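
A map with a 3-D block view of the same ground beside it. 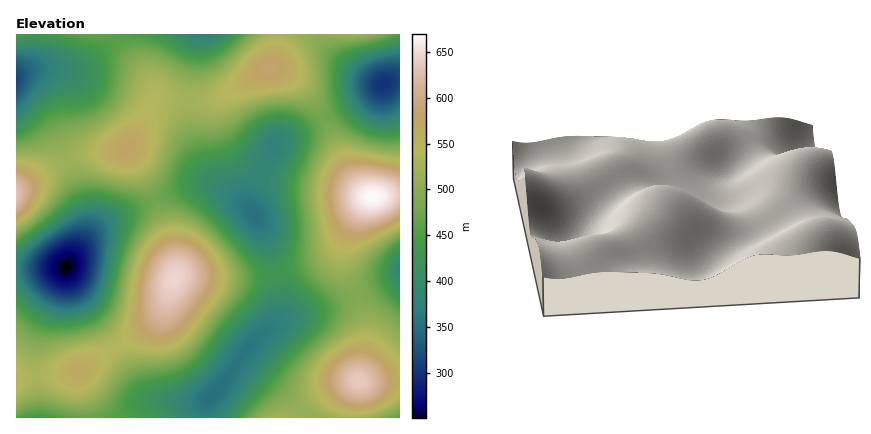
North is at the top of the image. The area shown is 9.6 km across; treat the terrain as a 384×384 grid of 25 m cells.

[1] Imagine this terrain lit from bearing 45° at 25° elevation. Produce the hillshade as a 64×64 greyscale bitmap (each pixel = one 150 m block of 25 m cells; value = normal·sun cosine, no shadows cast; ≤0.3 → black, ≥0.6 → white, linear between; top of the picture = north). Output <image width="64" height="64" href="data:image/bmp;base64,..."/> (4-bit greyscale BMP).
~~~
<image width="64" height="64" href="data:image/bmp;base64,Qk12CAAAAAAAAHYAAAAoAAAAQAAAAEAAAAABAAQAAAAAAAAIAAATCwAAEwsAABAAAAAAAAAAAAAAABEREQAiIiIAMzMzAERERABVVVUAZmZmAHd3dwCIiIgAmZmZAKqqqgC7u7sAzMzMAN3d3QDu7u4A////ACIiERARIjRWd4iZmZqpmYh3ZlVmd4iIh2UyEAAAASIjMyIREREjRWZ4iImZmZmYiHdmVWZneId2VDEAAAASIzREMyEREiNFZ3eIiIiIiIh3dmVVVmZ3d2VDIQAAASNEVVVDIhEiNFVnd3d3d3d3d3dmZVVVZmZmVDIRAAESRFZmZlQzIiNEVmd3dmZlVWZmZmZlVVVWZmVUMiEREjRWd3d3ZUMzNEVmd3dmVUREVVZmZmZVVVVVVUQyIiIjRniJmYh2VEREVmd3dmVEMzNEVWZmZlVVVVVVRDMyM0VniaqqmHZVRFVmd3d2VEMyMzRVZmZmZlVVVVVURDNEVniaq6qZh2ZVZnd4d2ZUMiIjNFVmZmZmZVVVVVVURFVniau7upmHdmZ3eIiHZUQyIiM0VWZ3dmZmZWZlVVVVZniaq7u7mYh3d3iIiIdlQzIiIzRWZ3d3ZmZmZmZmZmZneJqru7qZmIiIiJmYh2VDMiIjRVZ3d3d2ZmZmZmZmZneImqq7qqmZmZmZmZmHZUMyIjNFZnd3d3ZmZmZmZmZmd3iZqqqqqqmaqqqpmIdlQzIjNFVnd3d3ZmZmZmZmZmZneImZqqqqqqqqqqqYdlRDMzNEVmd3d3dmZmZmZmVVVmZneJmaqqu7u7u7qZh2VDMzM0VWd3d3dmZmVVVVVVVVVWZ3iZqqu8zMzLuph2VDMiM0RWZ3d3d2ZmVVVVVERERFVmeImqrMzN3Mu6mGVDMiIzRFZnd3d2ZmZVVVREQzM0RVZ4iaq83d3dy6mHZDMiIiNEVmd3d3dmZmVVREMzMzNEVniZq73d3d3LqXZTMhESI0RWZnd3d3d2ZlVEMyIiIzRWeJq7zd3d3LqYZUMhEREjRFZnd3d3d3d2ZVQzIiIiNFZ4mrzN3d3MuodUMhAAESNEVmd3iIiIiHdmVDIiEiI0VniavM3d3MupdlMhAAARI0VWd3iJmZmZiHZUMyISIzRWeJq8zMzLuphlQhEAABEjRWZ3iZmqqqqZh2VDIiIjNFZ4mrvLu7qph1QyEAAAEjNFZ3iZqru7u6mHZUMiIiNEVniZqrqqmYh2VCIQAAESNFZniaq8zMzMuphlQzIiM0RWd4iZmIiIdmVDIRAAESM0Vniaq8zd3dy6mGVDMiIzRFZnd4iHd2ZlVDMhERESI0VniZq83e7u3LqYZUMyIjM0RVZmZnVVVVREMiERERIzRWeJq83e7u7cupdlQyIiIzNERVVVVEREREMyIhERIjRVaJq83e7u7ty5h1QzIiIiMzM0REREREREMzIiISIiNFZ4mrze7u7ty6l2VDIhESIiIzMzMzM0REQzMyIiIiM0VniavN7u7ty6mGVDIhERESIiIiMzNEREREMzIiISIjRWeJq83e7dy6mHVDIhERERERIiIjM1VVVVRDMiIREiNFZ4mrzd3dy6mHZDIhEQABEREiIzNEZmZmVUQyIRERIjRXiavMzMy6mHZUMhEQAAARESIzRFV3d3ZlVDIhEAESNFeJqru7uqmHZUMyERAAARESI0RVZoiIh3ZUMhEAABI0Vomaq6qpiHZUQzIhEREREiM0Vmd4qpmYdlQyEQAAEjRWeJmqmZh3ZVRDMyIREREiNEVniJm7qpmHZTIRAAASNFZ4mZmId2ZVVERDMiIiIiNFZ4iaqsu6qYdlQhEAARI0VniIiHdmZVVVVURDMiIjNFZ4mqu7zLuph2VDIRERI0VneIiHdmVVVVVlVUQzMzNFZ4mrvMzMuqmHZUMiERI0VmeIh3ZlVVVVZmZmVEMzNFZ4mrzMzMu6mYdlRDIiI0VWeIiHdlVEVVZnd3ZVQzNEVomrzN3cu6mYh2ZUQzNEVmeIiHdlVERFZnd3dmVDM0VnirzN3cy6mYh3ZlVURFVmeIiId2VEREVmd4d2VEMzRWiazN3dzKmYh3d2ZlVVVneIiIh2VURERWd3d2ZUMzNFaKvN3dzLmId3d3d2ZmZneIiYiHZURERFZnd2ZUMiI0V4q83d3LqId3d3d3d3Znd4iIiHdlREREVmZmZUMiEjRXm83d3Lqnd3d3iIiHd3d3iIiIdmVERERVZmVUMhESNGibzd3cupdmZ3eIiIh3d3d3iId2ZURERFVVVEMhEBE0aKvN3cuphmZneIiYiHdmZnd3d3ZlVEREVVVDMhAAEjV5rN3dy6iGZmd4iZiIdmZmZnd3dmZVVVVVRDMhEAASRom83dzKmHZmZ3iJmId2VVVWZnd3ZmVVVVREMiERESNXirzd3LqXdVVneIiId2VURVVmd3d3ZmVVVEMyIREiNWiazN3LqYdlVWZ3iId2VUREVWZ3iId3ZmVURDMiIjRWeavMzLqYdmRVVmd3d2VURERFZ3iIiIh3ZlVEMzM0RWeJq7y7qYdlVERVZmZmVUQzNFVniJmZmId2VVRERFVniJq7u6qYdlRDNEVVZVVEQzNEVniZqqqpiHZlVVVVZ3iZqqqqmHZVREIzRERUREQzNEVmeJqru6qYd2VVVmd4maqqqph3ZUMzMiMzM0QzMzNEVWeJqru7uph3ZlZmeImaqqqYh2VDMiIhIiIjMzMzM0VWeJqrvLu6mIdmZmd4mqqqqYdlQyIRESESIiIiIiM0RWeImru8u7qYh2ZmZ4maqqmYdUMiERERERERERESI0RWd4mau7u7qph3ZmZniZqqmIZUMhAAABERIhERERIzRWZ4iaqru7uqmHdmZmeImZmIZUMRAAAAES"/>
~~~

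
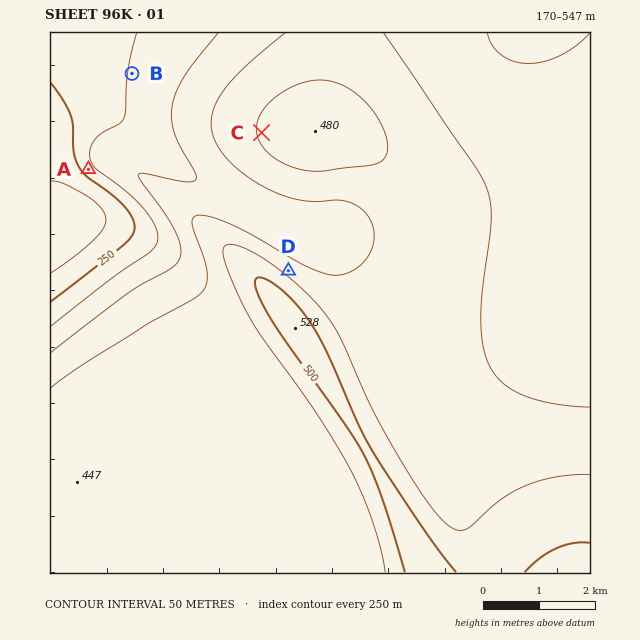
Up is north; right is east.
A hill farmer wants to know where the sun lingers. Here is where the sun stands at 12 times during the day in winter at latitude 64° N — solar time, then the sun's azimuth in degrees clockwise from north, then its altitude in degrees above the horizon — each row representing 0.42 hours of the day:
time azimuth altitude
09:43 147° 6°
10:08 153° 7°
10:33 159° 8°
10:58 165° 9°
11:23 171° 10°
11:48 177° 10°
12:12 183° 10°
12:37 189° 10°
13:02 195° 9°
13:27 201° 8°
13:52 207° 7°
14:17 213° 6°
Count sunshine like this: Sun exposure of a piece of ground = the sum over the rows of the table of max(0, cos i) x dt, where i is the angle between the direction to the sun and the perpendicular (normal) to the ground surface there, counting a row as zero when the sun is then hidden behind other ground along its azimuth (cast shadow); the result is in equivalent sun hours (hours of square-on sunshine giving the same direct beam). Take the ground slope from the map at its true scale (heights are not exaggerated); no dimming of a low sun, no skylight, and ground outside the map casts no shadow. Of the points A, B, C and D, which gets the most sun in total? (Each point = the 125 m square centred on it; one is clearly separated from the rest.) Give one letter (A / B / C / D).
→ A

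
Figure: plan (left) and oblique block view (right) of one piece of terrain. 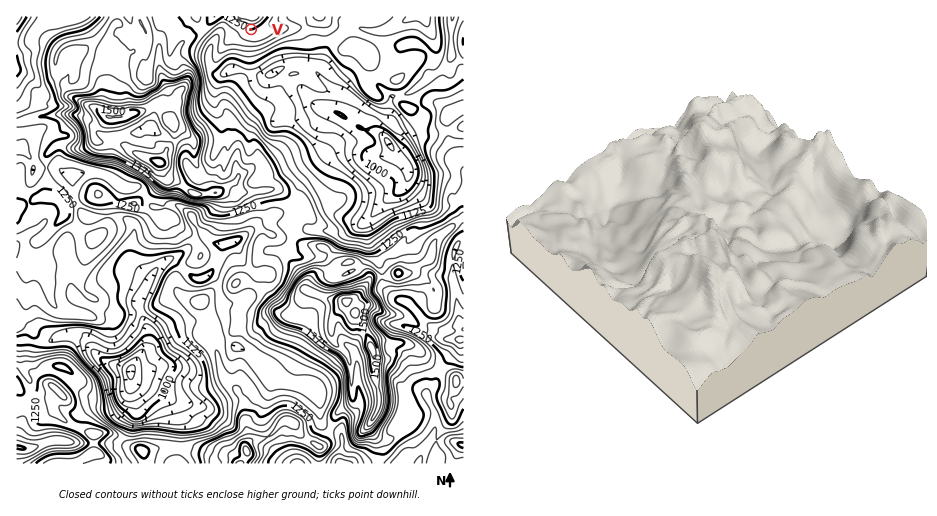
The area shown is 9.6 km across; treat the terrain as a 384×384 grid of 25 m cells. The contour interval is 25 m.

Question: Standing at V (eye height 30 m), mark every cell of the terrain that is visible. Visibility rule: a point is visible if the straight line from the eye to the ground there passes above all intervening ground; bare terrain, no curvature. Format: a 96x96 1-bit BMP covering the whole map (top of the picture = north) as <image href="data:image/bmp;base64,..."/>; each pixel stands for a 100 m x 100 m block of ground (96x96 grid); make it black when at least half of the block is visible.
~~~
<image width="96" height="96" href="data:image/bmp;base64,Qk2+BAAAAAAAAD4AAAAoAAAAYAAAAGAAAAABAAEAAAAAAIAEAAATCwAAEwsAAAIAAAAAAAAA////AAAAAAAAAAAAAAAAAAAAAAAAAAAAAAAAAAAAAAAAAAAAAAAgAAAAAAAAAAAAAABAAAAAAAAAAAAAAAAAAAAAAAAAAAAAAAAAAAAAAAAAAAAAAAAAAAAAAAAAAAAAAAAAAAAAAAAAAAAAAAAAAAAAAAAAAAAAAAAAAAAAAAAAAAAAAAAAAAAAAAAAAAAAAAAAAAAAAAAAAAAAAAAAAAAAAAAAAAAAAAAAAAAAAAAAAAAAAAAAAAAAAAAAAAAAAAAAAAAAAAAAAAAAAAAAAAAAAAAAAAAAAAAAAAAAAAAAAAAAAAAAAAAAAAAAAAAAAAAAAAAAAAAAAAAAAAAAAAAAAAAAAAAAAAAAAAAAAAAAAAAAAAAAAAAAAAAAAAAAAAAAAAAAAAAAAAAAAAAAAAAAAAAAAAAAAAAAAAAAAAAAAAAAAAAAAAAAAAAAAAAAAAAAAAAAAAAAAAAAAAAAAAAAAAAAAAAAAAAAAAAAAAAAAAAAAAAAAAAAAAAAAAAAAAAAAAAAAAAAAAAAAAAB8AAAAAAAAAAAAAAD4AgAAAAAAAAAAAAB4AgwAAAAAAAAAAAAcD+AAAAAAAAAAAAAcP/AAAAAAAAAAAAAP//gAAAAAAAAAAAAH//gAAAAAAAAAAAAH8HwAAAAAAAAAAAAH4A/wAAAAAAAAAAAD+A//AAAAAAAAAAAD/g//AAAAAAAAAAAB5///wAAAAAAAAAAAB///4AAAAAAAAAAAB///4AAAAAAAAAAAP//z8AAAAAAAAAAB///78AAAAAAAAAAB///9+AAAAAAAAAAAAIP//AAAAAAAAAAAAwH//gAAAAAAAAAADgD//wAAAAAAAAAAHAD//4AAAAAAAAAAeAD//8AAAAAAAAAD+AB//8AAAAAAAAAD/gB//8AAAAAAAAAH/4A//sAAAAAAAAAH/8Af/8AAAAAB/gcH/+cP/8AAAAAD/wP////n/8AAAAAAf4B////3/8AAAAAAP8B//////8AAAAAAP3B//////8AAAAAAf/j//////8AAAAAAf////+P//8AAAAAAf////4D//8AAAAAAf////wAf/8AAAAAAf////wAf/8AAAAAA/////4Qf/8AAAAAA//////4//8AAAAAB//////4//8AAAAAD//////5//gAAAAAP/////////AAAAAAf////////PAAAAIAf///////OPgAAD/AP//////+GP4AAH/AH//////8P/8AAf+AH//////4P/8AA/gAH//////4P/8AADgAD//////4AP8AADwAX//////xgB8AAB4A///////zwAcAAB4B///4///3wAMAAB8B3//gP///4AEAAA8Bz//gAP/4cAEAAAODn/hgAH/4OAAAAAODP7gAAH/wHAAAAAPDP5gAAP/wHgAAAANjP5wAA//gH8EAAAJLH44AB//gH8AAAAAPn8fgB///B8AAAAAPj8f4B+f/B8AAAAAP7+f/B+P/h4AAAAAf/vf/z+D//4AAAAAc/H//z+B//wAAAAA8cDnwn8Af/wA="/>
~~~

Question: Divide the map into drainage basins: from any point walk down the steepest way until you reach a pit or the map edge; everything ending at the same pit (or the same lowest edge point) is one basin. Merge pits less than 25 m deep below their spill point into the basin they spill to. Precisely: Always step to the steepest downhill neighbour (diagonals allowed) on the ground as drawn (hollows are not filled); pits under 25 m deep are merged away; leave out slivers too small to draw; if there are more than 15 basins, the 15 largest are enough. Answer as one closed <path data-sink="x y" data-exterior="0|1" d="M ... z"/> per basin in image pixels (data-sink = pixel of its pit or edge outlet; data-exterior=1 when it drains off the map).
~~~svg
<path data-sink="131 371" data-exterior="0" d="M213 16l-95 0 0 6-5 4-12 20-11-4-19 1-8 3-7 13 1 10 10 6-3 12 4 8 28 13 11 9-13 10-1 9 2 4-7 7-19 1-12-2-8 5-3 4-1 27 0 11 4 3-11 2-22 10 0 177 11 10 21 1 8-7 4 4-8 9 2 9 14 12 26 11 0 19-27 11 78 0 1-5-3-8 23-5 19 2 21 6 8 4 16-2 11 8 6-10-1-10 2-4-3-16 0-18-7-15-13-12-4-7-8-30 7-5 12-5 11-8 15 0 15-10 25 2 10-25 26 10 13 1 9-5 12-16-2-8-11-11-8 0-8 4-14-18-20-3-8-4-5-11 2-23-3-6-10-10-9-2-30 3-10-9-17 10-10 1 1-5-3-11-8-17-2-20-10-11-9-3-5-7 7-12 1-12 9-15-1-7-9-14 2-12 9-10 13-6 10-10z"/><path data-sink="389 144" data-exterior="0" d="M425 16l-211 0-14 16-13 6-9 10-2 12 7 9 3 12-9 15-1 12-7 12 5 7 9 3 10 11 2 20 7 13 4 19 9 0 17-10 10 9 30-3 9 2 10 10 3 6-2 23 5 11 8 4 20 3 14 18 8-4 8 0 11 11 3 8 3-4 38-4 17-12 4-5 5-17 28-22 0-51-12-15-3-10-3-21 4-5-5-6-10-7-8 0-10 6-7 1-10-8-4-20 38-38z"/><path data-sink="237 347" data-exterior="0" d="M311 291l-3 1-10 24-25-2-15 10-15 0-11 8-12 5-7 5 12 37 13 12 6 11 1 22 3 11-2 11 7-6 17-4 14-15 8 1 14 18 14 6 5-5 12-28 12-7 4-6-3-39-3-6-14-14-2-8 0-8 3-10 12-13-12-1z"/><path data-sink="460 340" data-exterior="0" d="M463 218l-27 21-5 17-4 5-17 12-38 4-16 20-10 5 10 11 15 34 7-5 31 2 8 4 13 16 23 12 5 6 6 0z"/><path data-sink="342 463" data-exterior="1" d="M347 303l-13 12-3 10 0 8 2 8 14 14 3 6 3 39-4 6-12 7-12 28-6 6 0 16 59 1 3-13-11-23 0-4 9-18 0-14-5-17 0-21-18-41z"/><path data-sink="453 17" data-exterior="1" d="M463 16l-37 1 8 26-38 38 4 20 5 6 8 2 14-7 8 0 9 5 5 7 15-6z"/><path data-sink="463 445" data-exterior="1" d="M404 343l-11 0-7 10-7 3-4-2-1 8 15 4 13 12 11 37 28-14 9 2 1 16-9 11-6 11 0 22 27 1 1-81-6-1-5-6-23-12-13-16z"/><path data-sink="19 447" data-exterior="0" d="M17 386l0 78 49 0 28-11 0-19-26-11-16-16 0-5 8-9-4-4-8 7-21-1z"/><path data-sink="19 148" data-exterior="0" d="M102 113l-11 5-34-4-41 9 0 48 5 1 0 9-5 15 1 11 21-9 11-2-4-3 1-38 11-9 27 2 7-4 4-4-2-4 1-9 13-10z"/><path data-sink="17 68" data-exterior="1" d="M39 39l-23 4 0 79 41-8 34 4 10-5-5-5-28-13-4-8 3-12-8-4-3-4 0-8 3-9z"/><path data-sink="418 463" data-exterior="1" d="M448 401l-7 0-25 13-6 10-18 14-8 2-10-8 7 19-2 12 56 1 2-26 14-19 0-14z"/><path data-sink="17 17" data-exterior="1" d="M117 16l-100 0-1 26 9 1 14-4 18 11 11-6 10-2 12 0 11 4 12-20 5-4z"/><path data-sink="298 463" data-exterior="1" d="M290 421l-6 0-14 15-19 5-5 6 1 7-6 9 78 1 0-17-13-7z"/><path data-sink="178 463" data-exterior="1" d="M173 446l-30 5 3 12 92 0-8-7-16 2-12-6z"/><path data-sink="463 126" data-exterior="1" d="M463 108l-12 6-5 6 5 28 12 17z"/>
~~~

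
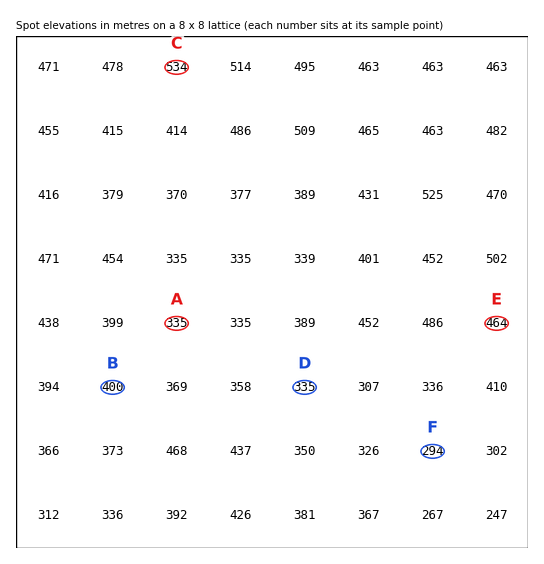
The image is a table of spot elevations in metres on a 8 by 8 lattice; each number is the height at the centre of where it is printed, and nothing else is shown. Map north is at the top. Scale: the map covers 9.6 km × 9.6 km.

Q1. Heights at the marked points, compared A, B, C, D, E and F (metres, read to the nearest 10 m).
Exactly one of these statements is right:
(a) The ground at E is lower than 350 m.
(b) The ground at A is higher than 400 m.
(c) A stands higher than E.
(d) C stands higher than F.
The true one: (d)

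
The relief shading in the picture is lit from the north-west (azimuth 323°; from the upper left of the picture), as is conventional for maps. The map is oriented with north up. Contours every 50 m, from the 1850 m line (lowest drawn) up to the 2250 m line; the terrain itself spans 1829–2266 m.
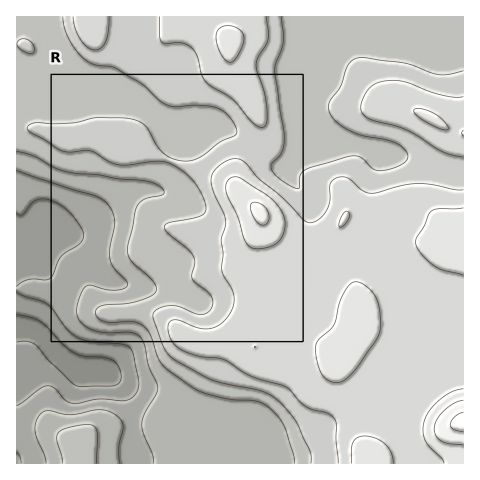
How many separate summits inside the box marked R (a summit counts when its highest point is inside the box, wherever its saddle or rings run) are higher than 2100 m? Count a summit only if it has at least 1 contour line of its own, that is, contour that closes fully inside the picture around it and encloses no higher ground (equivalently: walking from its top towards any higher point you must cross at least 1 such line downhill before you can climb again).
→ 1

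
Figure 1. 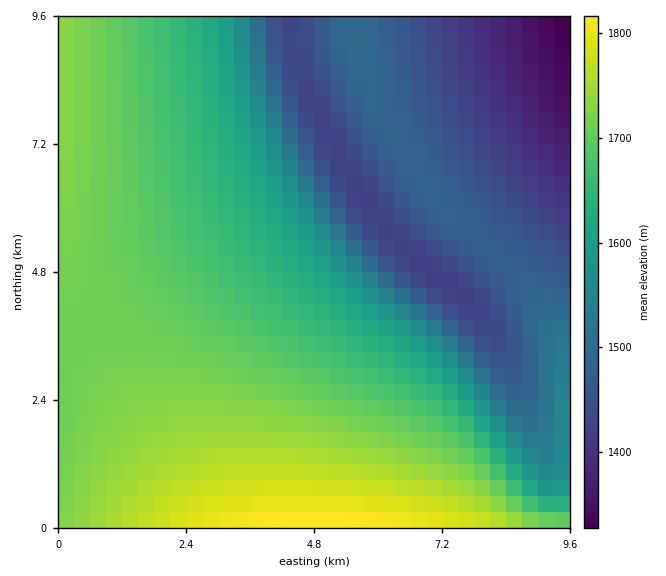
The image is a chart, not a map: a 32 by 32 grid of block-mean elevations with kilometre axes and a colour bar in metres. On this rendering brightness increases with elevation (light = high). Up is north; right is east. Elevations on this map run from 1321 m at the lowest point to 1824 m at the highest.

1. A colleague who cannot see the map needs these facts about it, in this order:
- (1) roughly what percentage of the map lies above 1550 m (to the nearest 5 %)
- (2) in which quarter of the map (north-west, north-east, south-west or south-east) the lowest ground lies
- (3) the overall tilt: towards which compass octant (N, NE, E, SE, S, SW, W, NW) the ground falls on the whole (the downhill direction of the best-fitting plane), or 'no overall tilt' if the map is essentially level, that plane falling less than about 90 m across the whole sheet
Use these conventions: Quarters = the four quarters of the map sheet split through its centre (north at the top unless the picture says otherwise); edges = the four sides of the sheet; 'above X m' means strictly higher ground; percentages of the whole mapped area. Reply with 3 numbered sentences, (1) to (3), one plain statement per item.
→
(1) Ground above 1550 m makes up about 65 % of the sheet.
(2) The lowest point lies in the north-east quarter of the map.
(3) On the whole the ground falls towards the north-east.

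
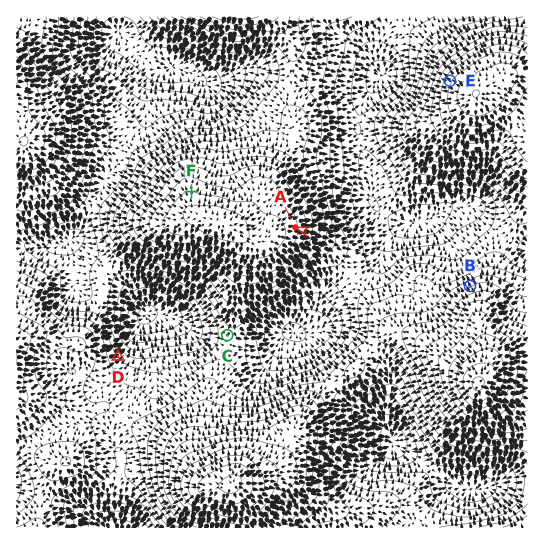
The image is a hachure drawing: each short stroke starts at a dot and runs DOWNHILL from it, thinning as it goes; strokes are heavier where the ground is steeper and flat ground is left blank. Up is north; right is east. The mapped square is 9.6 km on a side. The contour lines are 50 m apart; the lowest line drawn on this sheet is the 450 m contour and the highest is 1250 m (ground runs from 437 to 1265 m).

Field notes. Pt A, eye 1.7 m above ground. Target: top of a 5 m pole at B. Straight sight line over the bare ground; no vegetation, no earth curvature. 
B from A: seen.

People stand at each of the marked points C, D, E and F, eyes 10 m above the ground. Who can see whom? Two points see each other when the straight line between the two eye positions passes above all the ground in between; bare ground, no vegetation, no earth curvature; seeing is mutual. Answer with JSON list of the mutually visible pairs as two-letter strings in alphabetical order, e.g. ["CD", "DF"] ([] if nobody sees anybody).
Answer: ["CD", "EF"]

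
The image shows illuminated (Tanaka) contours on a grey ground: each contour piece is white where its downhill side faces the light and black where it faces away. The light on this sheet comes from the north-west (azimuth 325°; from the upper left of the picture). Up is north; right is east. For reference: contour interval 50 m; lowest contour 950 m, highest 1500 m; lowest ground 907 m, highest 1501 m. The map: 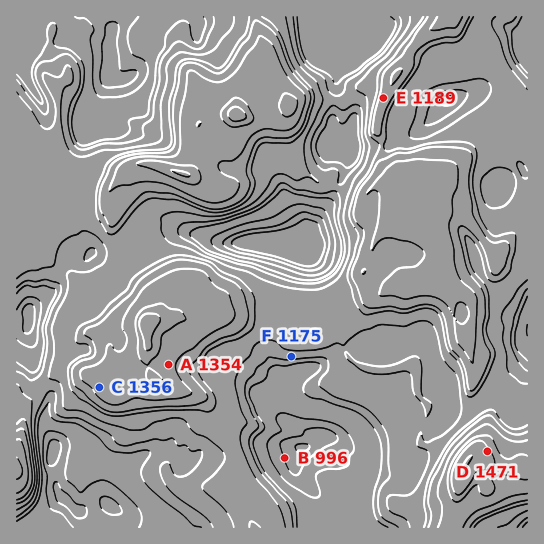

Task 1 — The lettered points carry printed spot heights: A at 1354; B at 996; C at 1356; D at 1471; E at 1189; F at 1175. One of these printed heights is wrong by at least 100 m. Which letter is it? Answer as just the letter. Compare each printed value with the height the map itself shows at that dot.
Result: E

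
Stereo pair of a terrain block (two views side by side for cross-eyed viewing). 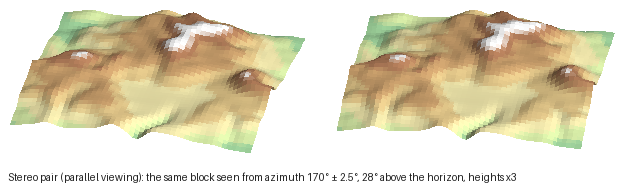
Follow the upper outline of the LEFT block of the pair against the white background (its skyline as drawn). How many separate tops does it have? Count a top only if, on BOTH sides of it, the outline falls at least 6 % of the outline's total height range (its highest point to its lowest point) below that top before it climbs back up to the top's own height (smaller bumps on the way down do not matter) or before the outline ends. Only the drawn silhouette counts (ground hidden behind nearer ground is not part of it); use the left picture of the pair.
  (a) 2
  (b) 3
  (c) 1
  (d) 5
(a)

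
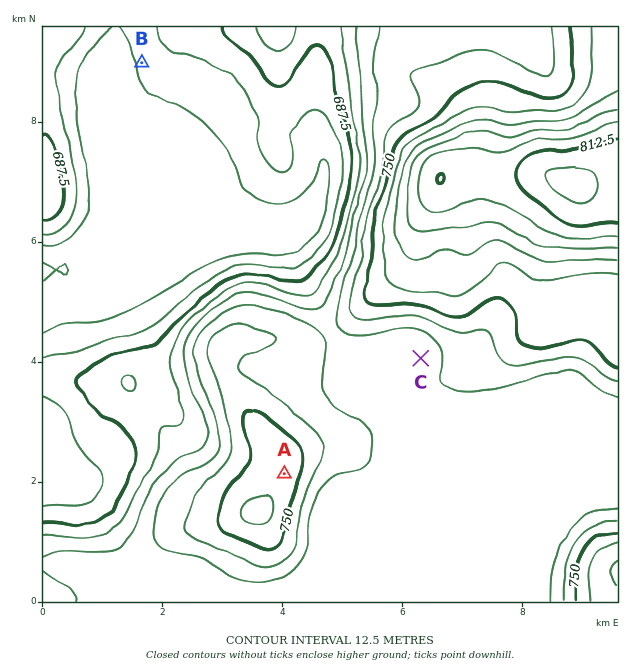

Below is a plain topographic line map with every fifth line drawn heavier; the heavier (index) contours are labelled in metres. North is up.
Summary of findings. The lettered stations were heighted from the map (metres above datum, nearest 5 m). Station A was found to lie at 760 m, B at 665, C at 720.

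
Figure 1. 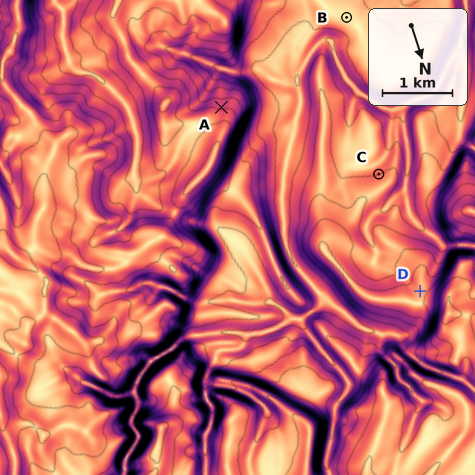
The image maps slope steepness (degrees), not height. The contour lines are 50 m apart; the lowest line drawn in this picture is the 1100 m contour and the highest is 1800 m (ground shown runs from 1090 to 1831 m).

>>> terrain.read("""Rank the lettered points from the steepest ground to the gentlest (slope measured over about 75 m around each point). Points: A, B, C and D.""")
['A', 'C', 'D', 'B']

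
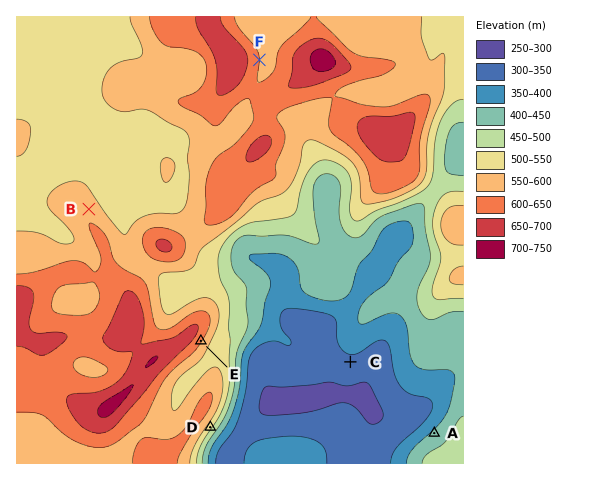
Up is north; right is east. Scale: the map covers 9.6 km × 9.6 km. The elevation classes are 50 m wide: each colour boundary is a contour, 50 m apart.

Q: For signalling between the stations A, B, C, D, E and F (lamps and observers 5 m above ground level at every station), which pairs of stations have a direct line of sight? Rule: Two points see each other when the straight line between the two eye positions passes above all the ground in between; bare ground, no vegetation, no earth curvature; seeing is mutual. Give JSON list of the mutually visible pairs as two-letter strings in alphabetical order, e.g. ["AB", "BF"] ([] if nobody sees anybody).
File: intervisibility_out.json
["AC", "AD", "AE", "CD", "CE"]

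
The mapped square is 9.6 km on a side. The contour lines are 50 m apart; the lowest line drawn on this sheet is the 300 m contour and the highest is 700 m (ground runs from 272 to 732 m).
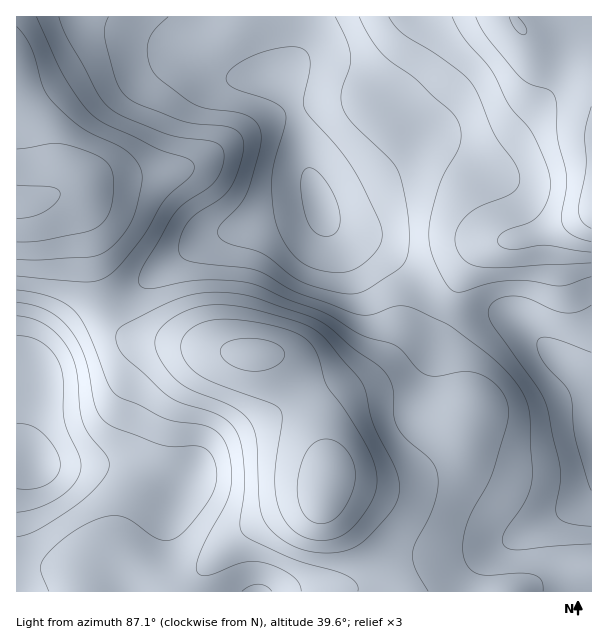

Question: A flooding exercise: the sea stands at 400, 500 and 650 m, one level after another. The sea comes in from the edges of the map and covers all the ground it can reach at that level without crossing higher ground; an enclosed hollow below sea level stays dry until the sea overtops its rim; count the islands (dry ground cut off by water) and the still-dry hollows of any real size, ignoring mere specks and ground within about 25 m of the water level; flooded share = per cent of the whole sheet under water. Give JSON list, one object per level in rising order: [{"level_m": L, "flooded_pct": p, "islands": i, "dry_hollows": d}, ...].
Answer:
[{"level_m": 400, "flooded_pct": 9, "islands": 0, "dry_hollows": 1}, {"level_m": 500, "flooded_pct": 45, "islands": 0, "dry_hollows": 0}, {"level_m": 650, "flooded_pct": 92, "islands": 1, "dry_hollows": 0}]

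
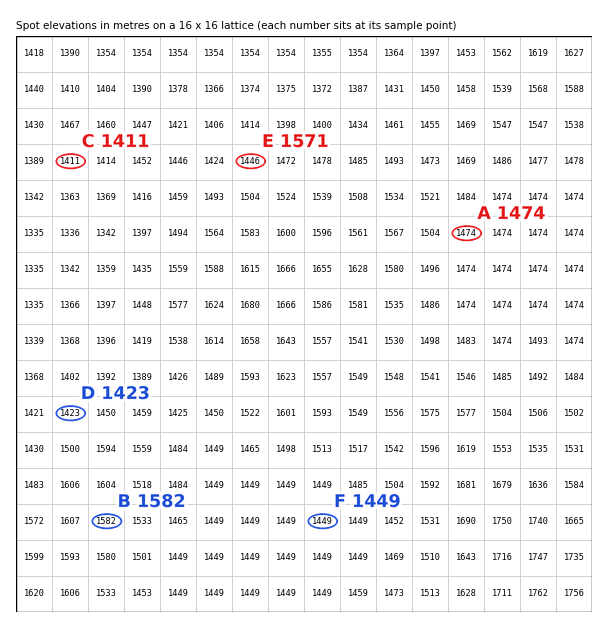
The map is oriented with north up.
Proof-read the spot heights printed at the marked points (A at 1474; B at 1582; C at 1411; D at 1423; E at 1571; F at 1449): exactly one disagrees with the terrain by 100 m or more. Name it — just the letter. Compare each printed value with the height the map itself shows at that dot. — E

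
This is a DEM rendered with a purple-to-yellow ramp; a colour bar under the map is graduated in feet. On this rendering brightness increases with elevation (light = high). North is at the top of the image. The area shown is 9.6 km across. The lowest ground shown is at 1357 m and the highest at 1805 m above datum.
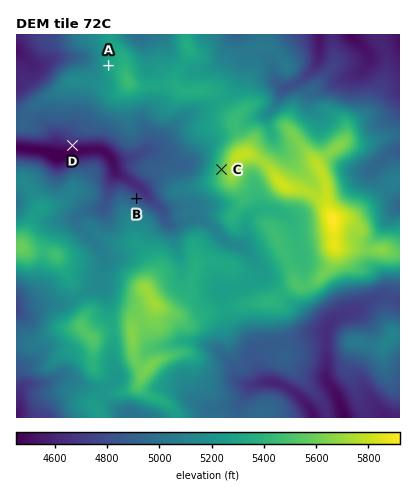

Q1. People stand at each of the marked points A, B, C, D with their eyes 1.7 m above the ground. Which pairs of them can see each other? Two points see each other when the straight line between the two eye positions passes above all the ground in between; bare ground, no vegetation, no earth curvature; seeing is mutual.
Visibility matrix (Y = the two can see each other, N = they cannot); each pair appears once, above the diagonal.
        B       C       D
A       N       N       N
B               Y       N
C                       Y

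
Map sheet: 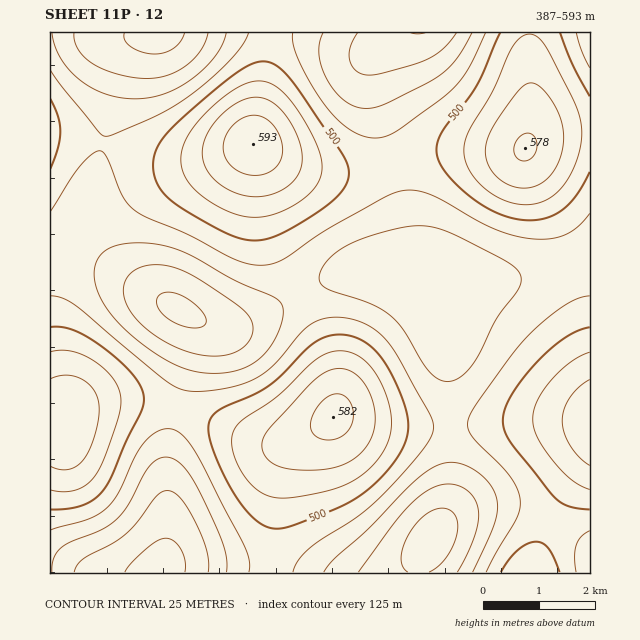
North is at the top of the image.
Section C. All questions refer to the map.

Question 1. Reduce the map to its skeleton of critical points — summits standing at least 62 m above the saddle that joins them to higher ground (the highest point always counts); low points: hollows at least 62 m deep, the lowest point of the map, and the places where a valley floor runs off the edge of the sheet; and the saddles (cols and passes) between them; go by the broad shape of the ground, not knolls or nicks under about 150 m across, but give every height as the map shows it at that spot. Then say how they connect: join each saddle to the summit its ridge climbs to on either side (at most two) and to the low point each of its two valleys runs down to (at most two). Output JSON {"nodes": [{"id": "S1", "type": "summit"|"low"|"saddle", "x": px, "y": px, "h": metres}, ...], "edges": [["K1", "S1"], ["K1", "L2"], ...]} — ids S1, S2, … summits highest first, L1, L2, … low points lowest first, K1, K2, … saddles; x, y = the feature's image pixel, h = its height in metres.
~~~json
{"nodes": [
{"id": "S1", "type": "summit", "x": 253, "y": 144, "h": 593},
{"id": "S2", "type": "summit", "x": 333, "y": 416, "h": 582},
{"id": "S3", "type": "summit", "x": 525, "y": 148, "h": 578},
{"id": "S4", "type": "summit", "x": 63, "y": 423, "h": 571},
{"id": "S5", "type": "summit", "x": 590, "y": 424, "h": 568},
{"id": "L1", "type": "low", "x": 432, "y": 540, "h": 387},
{"id": "L2", "type": "low", "x": 160, "y": 568, "h": 391},
{"id": "L3", "type": "low", "x": 159, "y": 34, "h": 391},
{"id": "L4", "type": "low", "x": 178, "y": 310, "h": 395},
{"id": "L5", "type": "low", "x": 418, "y": 33, "h": 399},
{"id": "K1", "type": "saddle", "x": 393, "y": 164, "h": 484},
{"id": "K2", "type": "saddle", "x": 177, "y": 409, "h": 483},
{"id": "K3", "type": "saddle", "x": 102, "y": 143, "h": 475},
{"id": "K4", "type": "saddle", "x": 450, "y": 426, "h": 470},
{"id": "K5", "type": "saddle", "x": 580, "y": 261, "h": 464},
{"id": "K6", "type": "saddle", "x": 298, "y": 293, "h": 455}],
"edges": [["K1", "S1"], ["K1", "S3"], ["K1", "L4"], ["K1", "L5"], ["K2", "S2"], ["K2", "S4"], ["K2", "L2"], ["K2", "L4"], ["K3", "S1"], ["K3", "L3"], ["K3", "L4"], ["K4", "S2"], ["K4", "S5"], ["K4", "L1"], ["K4", "L4"], ["K5", "S3"], ["K5", "S5"], ["K5", "L4"], ["K6", "S1"], ["K6", "S2"], ["K6", "L4"]]}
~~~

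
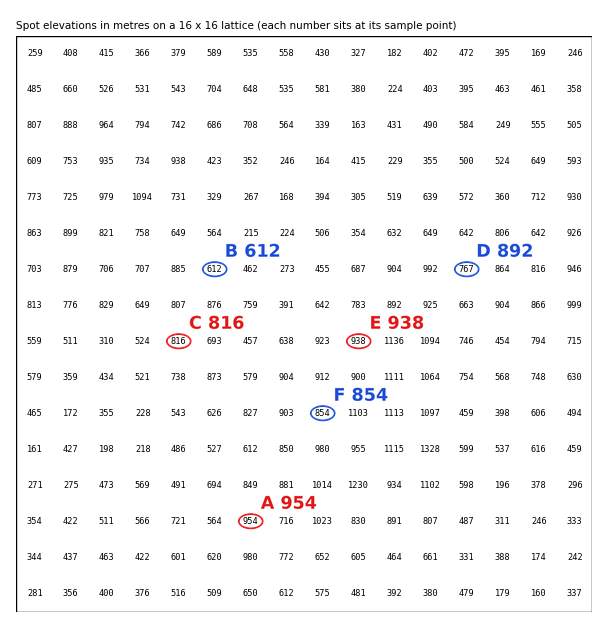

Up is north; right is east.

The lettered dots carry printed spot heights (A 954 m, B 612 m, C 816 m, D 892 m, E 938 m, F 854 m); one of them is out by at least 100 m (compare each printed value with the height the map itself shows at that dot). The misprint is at D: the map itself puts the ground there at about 767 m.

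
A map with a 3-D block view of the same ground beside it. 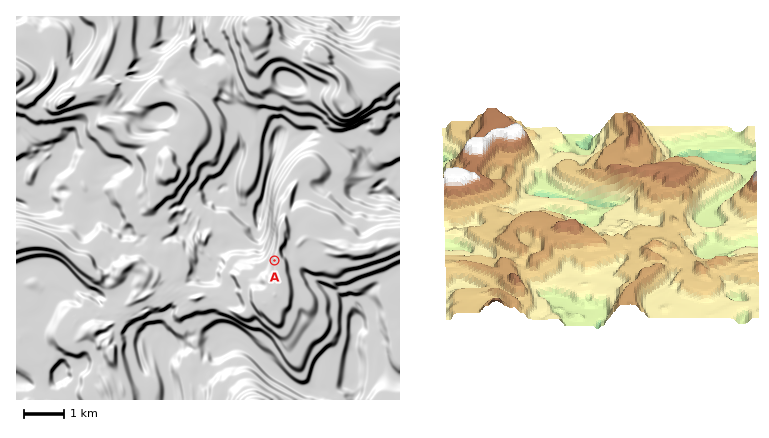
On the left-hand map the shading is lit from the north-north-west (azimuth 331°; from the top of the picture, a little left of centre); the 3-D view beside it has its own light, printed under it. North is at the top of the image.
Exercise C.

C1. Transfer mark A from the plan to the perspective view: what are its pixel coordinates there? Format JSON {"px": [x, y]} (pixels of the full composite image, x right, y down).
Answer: {"px": [643, 170]}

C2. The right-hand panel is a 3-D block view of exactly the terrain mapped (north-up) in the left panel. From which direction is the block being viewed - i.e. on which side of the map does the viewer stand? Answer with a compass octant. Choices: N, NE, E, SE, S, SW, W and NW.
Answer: W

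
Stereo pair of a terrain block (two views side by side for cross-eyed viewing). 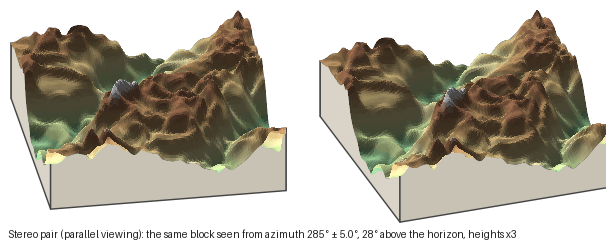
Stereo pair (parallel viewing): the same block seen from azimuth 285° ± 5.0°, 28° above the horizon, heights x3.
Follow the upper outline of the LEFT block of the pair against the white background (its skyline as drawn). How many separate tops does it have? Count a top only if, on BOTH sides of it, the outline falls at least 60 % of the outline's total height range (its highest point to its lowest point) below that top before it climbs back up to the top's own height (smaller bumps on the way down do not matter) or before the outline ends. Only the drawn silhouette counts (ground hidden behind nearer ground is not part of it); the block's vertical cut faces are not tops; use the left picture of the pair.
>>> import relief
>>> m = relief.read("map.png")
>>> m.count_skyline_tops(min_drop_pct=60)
0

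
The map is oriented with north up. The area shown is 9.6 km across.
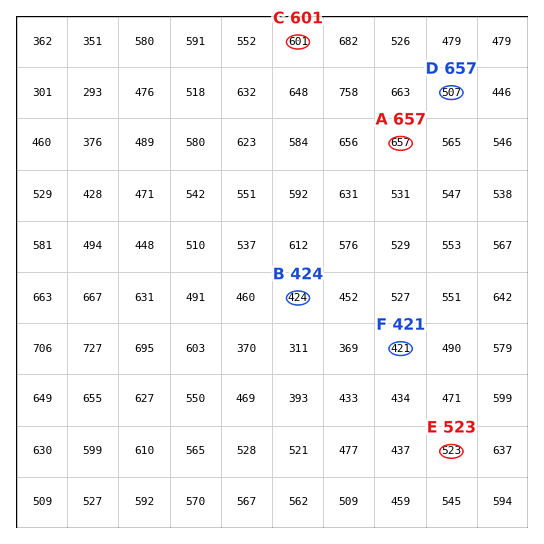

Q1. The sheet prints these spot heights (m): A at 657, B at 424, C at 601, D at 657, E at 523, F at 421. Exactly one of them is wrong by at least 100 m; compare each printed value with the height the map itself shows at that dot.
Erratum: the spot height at D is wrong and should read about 507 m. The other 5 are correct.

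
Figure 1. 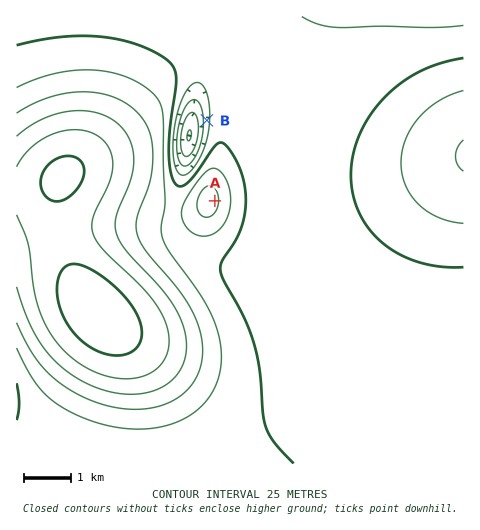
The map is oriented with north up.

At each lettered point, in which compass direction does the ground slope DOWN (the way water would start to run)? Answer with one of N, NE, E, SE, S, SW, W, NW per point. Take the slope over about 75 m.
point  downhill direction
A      E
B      W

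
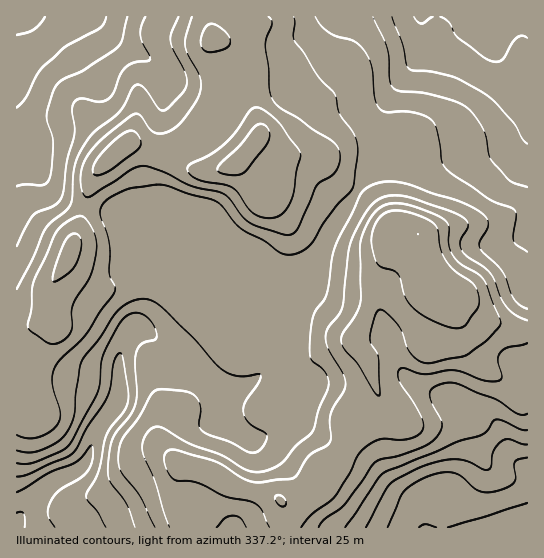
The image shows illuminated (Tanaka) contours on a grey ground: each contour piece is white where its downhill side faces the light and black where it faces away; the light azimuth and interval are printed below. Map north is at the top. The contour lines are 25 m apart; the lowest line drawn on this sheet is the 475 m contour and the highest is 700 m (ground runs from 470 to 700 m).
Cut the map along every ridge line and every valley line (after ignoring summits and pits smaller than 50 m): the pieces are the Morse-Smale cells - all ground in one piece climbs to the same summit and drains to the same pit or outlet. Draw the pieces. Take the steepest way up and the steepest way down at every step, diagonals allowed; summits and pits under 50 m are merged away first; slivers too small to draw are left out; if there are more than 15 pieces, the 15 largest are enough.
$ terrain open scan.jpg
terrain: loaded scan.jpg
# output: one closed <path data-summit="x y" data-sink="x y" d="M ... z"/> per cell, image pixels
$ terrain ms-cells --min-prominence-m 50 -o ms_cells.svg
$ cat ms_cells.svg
<path data-summit="418 235" data-sink="17 527" d="M358 192l-3 2-24 37-18 32-21 22-5 10-9-10-9-2-15-10-80-33-19-7-20 0-3 8-1 18 13 26 1 18-8 20-9 11-8 19-3 49-18 25-6 11-4 17-5 10-7 6-27 12-26 27-8 12 0 5 267 1 1-22-3-4 14 2 11-4 11-10 4-13 19-20 9-16 4-12 2-15 22-17 0-7-8-27-14-17-3-9 11-18 10-37 11-21 10-12 9-4 16-2 0-8-4-3-10-5-15-3-11-14z"/><path data-summit="237 162" data-sink="17 527" d="M225 88l-5 1-3 10-12 23-26 25-24 1-25-5-11 6-20 20-8 13-11 43-11 29-17 31-4 30-14 10-18 4 1 192 12-18 21-20 27-12 7-6 5-10 4-17 6-11 18-25 3-49 8-19 9-11 8-20-1-18-13-26 1-18 3-8 20 0 19 7 80 33 15 10 9 2 9 10 5-10 21-22 18-32 26-40-16-8-24-26-35-1-25-15 3-7 0-8-9-25-13-10z"/><path data-summit="418 235" data-sink="527 527" d="M419 243l-25 6-10 12-11 21-10 37-11 18 3 9 14 17 8 27 0 7-22 17-2 15-4 12-9 16-19 20-4 13-14 11-8 3-12-1 2 25 243-1 0-196-15-2-30-10-6-4-19-20-24-15-9-10-5-16z"/><path data-summit="418 235" data-sink="499 17" d="M527 16l-106 1 6 18-3 12-35 51-16 64-16 28 22 20 11 14 15 3 14 8 1 19 5 16 9 10 24 15 19 20 16 8 25 8 10-1z"/><path data-summit="237 162" data-sink="17 17" d="M210 16l-194 1 1 311 17-3 14-10 4-30 17-31 11-29 11-43 8-13 20-20 11-6 25 5 22 0 28-26 15-29 0-16-7-26 0-16z"/><path data-summit="237 162" data-sink="499 17" d="M421 16l-159 0-2 9-10 10-9 5-16 1-12-2 0 12 7 26 0 10 18 4 13 10 9 25 0 8-3 7 25 15 35 1 24 26 16 8 16-29 16-64 35-51 3-12z"/><path data-summit="237 162" data-sink="17 527" d="M261 16l-50 0 2 22 12 3 16-1 9-5 10-10z"/>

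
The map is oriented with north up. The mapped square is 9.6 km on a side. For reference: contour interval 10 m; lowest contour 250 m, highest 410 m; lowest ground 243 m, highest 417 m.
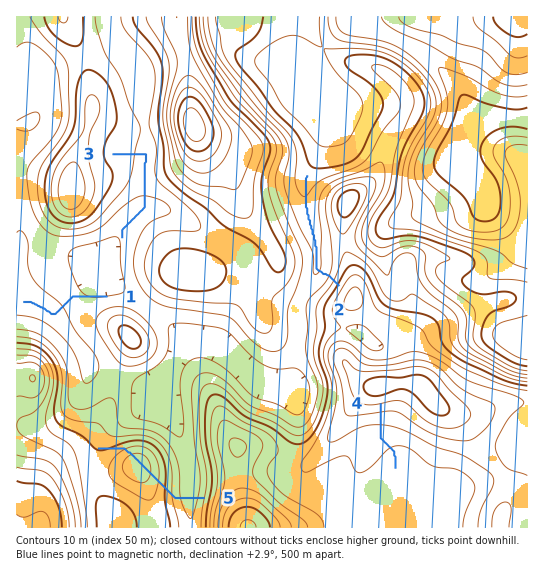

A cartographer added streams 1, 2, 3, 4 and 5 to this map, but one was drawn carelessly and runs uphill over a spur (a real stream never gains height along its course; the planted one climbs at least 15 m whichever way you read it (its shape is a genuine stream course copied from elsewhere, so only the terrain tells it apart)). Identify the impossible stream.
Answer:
5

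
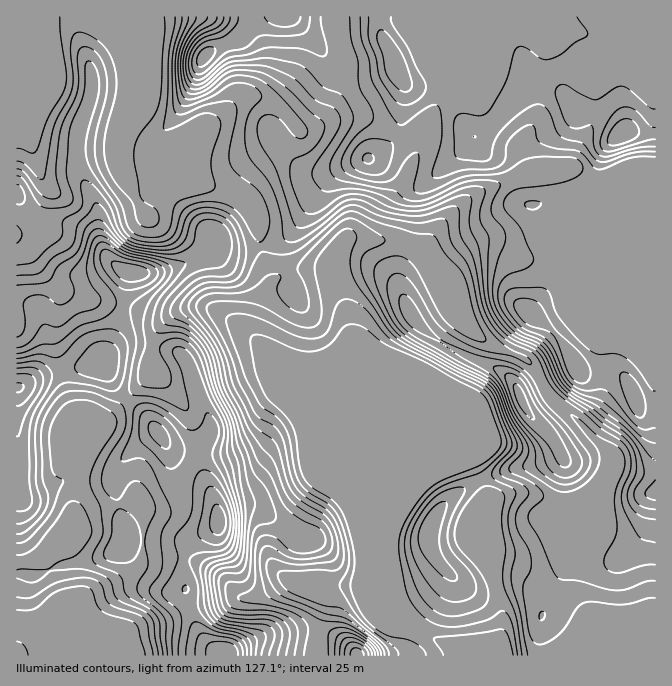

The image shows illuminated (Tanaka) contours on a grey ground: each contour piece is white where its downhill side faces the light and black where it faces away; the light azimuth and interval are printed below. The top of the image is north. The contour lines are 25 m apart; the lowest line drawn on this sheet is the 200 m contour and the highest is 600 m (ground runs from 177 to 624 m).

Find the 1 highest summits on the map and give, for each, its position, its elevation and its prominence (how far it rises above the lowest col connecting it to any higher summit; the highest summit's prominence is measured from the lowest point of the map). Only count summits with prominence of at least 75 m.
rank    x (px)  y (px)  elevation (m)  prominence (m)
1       624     133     624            297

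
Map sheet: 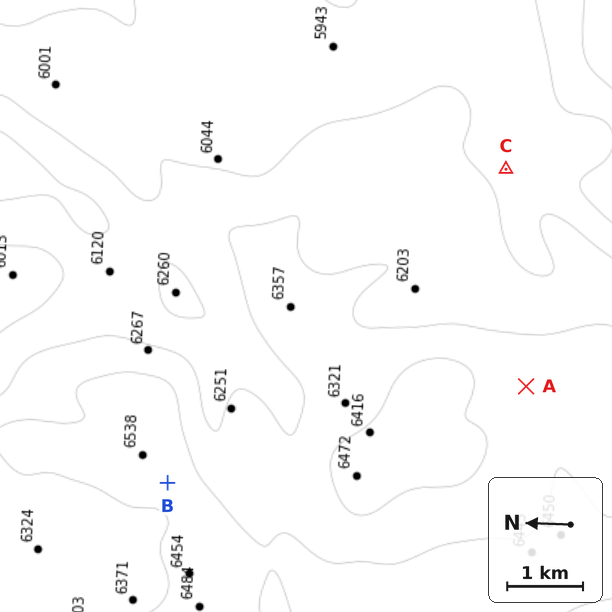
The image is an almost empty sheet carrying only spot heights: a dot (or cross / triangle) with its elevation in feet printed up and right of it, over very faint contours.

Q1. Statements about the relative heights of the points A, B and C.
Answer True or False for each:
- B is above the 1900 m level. True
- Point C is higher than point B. False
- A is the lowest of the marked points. False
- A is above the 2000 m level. False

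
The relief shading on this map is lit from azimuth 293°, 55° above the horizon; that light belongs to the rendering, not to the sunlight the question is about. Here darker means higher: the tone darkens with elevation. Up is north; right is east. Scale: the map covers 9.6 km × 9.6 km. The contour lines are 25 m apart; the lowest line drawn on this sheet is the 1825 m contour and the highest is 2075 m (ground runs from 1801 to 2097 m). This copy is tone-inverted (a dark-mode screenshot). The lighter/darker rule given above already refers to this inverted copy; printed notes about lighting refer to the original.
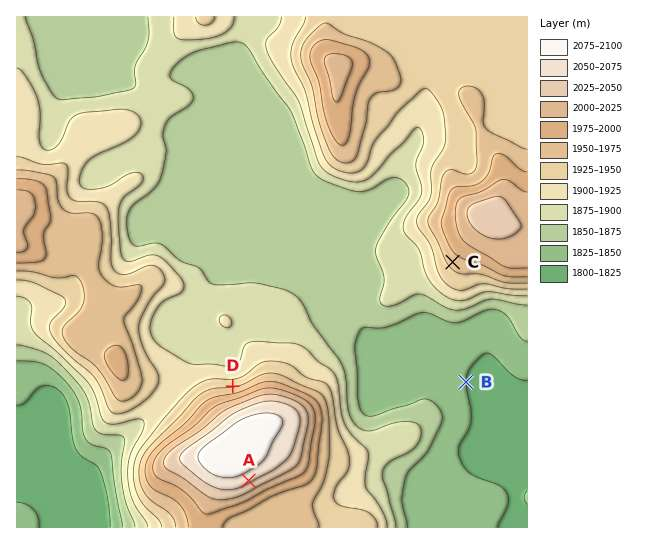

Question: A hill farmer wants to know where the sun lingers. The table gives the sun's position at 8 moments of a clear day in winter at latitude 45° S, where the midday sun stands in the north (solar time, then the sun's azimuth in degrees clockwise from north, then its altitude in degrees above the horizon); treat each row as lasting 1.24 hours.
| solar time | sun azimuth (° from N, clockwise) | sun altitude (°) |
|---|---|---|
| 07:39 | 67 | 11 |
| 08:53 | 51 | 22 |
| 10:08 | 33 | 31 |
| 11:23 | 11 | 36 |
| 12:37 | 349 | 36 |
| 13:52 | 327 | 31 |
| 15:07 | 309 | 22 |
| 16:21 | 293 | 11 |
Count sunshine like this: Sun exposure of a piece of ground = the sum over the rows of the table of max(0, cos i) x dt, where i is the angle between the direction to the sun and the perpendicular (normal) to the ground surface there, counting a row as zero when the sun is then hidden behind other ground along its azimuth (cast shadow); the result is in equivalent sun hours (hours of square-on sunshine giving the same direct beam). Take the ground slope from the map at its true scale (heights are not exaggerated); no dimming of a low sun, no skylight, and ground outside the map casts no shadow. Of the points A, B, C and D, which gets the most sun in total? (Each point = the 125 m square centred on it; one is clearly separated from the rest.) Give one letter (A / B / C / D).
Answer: D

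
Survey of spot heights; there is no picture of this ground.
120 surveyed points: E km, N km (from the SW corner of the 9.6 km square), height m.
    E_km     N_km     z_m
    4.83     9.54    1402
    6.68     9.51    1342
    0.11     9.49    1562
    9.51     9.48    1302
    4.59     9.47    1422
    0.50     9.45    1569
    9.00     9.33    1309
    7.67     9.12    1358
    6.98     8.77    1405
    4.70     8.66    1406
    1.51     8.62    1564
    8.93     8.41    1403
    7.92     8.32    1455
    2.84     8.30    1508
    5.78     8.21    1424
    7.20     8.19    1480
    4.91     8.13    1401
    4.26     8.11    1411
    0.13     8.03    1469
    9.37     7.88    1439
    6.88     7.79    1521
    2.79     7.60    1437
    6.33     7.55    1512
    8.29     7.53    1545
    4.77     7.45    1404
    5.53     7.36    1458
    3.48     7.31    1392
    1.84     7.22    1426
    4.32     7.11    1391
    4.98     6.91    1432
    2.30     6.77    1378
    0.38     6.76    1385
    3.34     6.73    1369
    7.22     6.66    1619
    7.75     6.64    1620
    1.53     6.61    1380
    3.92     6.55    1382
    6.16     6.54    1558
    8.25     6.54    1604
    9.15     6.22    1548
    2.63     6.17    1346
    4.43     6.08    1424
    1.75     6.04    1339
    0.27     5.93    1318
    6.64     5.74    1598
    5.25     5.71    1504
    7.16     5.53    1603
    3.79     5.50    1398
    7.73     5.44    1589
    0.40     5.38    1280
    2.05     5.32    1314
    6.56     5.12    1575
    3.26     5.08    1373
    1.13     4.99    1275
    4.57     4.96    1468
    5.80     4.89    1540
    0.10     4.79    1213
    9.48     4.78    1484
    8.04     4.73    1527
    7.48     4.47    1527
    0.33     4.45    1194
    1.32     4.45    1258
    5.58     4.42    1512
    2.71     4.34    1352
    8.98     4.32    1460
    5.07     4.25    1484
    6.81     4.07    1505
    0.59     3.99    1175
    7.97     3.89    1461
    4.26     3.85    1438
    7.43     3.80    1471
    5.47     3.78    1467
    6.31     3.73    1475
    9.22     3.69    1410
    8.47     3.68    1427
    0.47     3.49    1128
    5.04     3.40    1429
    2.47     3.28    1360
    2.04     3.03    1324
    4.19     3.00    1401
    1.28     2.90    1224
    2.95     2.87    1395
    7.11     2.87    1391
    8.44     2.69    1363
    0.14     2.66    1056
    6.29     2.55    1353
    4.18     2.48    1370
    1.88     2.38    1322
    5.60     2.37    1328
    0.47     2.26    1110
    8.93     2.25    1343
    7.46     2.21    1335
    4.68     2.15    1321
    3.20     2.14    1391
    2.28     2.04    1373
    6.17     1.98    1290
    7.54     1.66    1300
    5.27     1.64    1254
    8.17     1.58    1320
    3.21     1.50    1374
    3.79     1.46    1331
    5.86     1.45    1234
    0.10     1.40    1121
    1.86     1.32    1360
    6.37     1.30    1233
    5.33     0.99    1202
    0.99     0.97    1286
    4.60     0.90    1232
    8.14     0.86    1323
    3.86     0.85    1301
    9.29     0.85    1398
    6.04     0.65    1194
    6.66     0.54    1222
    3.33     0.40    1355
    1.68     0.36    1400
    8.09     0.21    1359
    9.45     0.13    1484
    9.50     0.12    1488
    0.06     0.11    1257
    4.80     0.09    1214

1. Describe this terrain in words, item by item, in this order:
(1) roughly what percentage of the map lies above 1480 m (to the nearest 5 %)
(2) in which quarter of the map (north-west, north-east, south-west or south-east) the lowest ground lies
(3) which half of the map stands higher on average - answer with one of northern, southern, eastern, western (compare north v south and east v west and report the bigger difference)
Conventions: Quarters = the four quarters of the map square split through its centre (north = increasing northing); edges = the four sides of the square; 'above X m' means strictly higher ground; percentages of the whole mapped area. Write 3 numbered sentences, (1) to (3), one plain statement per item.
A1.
(1) About 25 % of the map lies above 1480 m.
(2) The lowest point lies in the south-west quarter of the map.
(3) The northern half stands higher on average than the southern half.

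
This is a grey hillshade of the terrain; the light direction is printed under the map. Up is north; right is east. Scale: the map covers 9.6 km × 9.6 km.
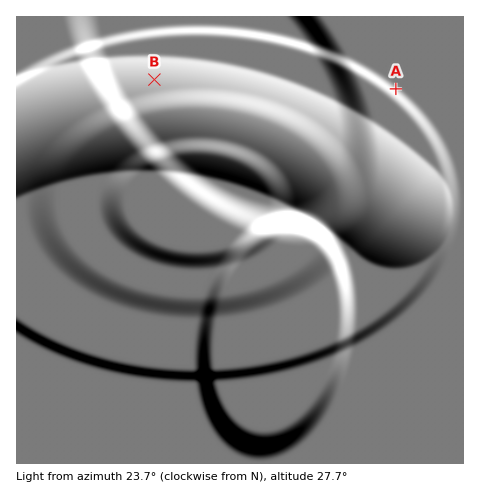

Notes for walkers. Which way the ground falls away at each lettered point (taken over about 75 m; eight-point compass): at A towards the NE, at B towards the N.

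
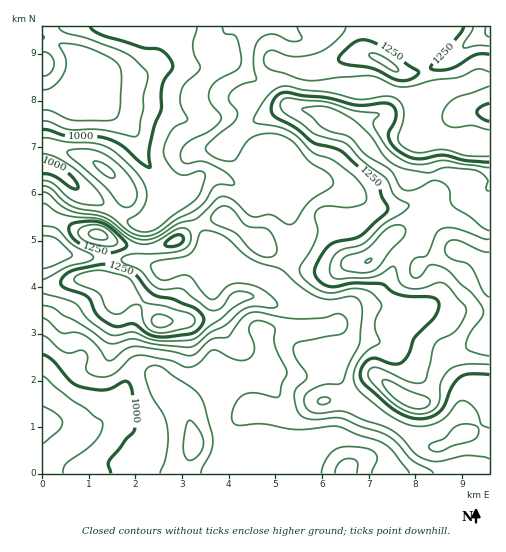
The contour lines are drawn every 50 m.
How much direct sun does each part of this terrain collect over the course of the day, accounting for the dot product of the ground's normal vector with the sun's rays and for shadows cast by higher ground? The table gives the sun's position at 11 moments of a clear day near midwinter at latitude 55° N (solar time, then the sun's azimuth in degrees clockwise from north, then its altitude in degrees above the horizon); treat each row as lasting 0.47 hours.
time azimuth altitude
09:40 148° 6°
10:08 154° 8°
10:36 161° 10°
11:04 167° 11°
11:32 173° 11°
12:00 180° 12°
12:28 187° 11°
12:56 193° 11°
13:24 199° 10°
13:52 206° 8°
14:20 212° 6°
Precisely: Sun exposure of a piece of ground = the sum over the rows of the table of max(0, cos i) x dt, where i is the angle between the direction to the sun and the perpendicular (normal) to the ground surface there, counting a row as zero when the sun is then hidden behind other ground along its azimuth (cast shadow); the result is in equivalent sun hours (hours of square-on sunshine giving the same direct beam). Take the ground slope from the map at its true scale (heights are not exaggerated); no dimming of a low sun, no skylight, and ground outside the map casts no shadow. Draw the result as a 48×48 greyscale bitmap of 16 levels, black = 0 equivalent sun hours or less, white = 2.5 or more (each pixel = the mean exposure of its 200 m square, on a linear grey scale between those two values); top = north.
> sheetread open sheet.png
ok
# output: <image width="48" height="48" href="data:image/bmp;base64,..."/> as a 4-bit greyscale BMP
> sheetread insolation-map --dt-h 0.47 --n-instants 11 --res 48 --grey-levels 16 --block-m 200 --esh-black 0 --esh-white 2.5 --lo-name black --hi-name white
<image width="48" height="48" href="data:image/bmp;base64,Qk32BAAAAAAAAHYAAAAoAAAAMAAAADAAAAABAAQAAAAAAIAEAAATCwAAEwsAABAAAAAAAAAAAAAAABEREQAiIiIAMzMzAERERABVVVUAZmZmAHd3dwCIiIgAmZmZAKqqqgC7u7sAzMzMAN3d3QDu7u4A////AFVVVVVVVEVWdVVVVVVVVURFZlVYmZdlVUQzM0VVREVnmFVVVVVVVTISRVWL3cuWZjMyIjREREVWeFVVVVVVVVIAJFeqmImqmEQzMzRERVVURVVVVVVVVVVVV5y4VDWJh0REVUREVVVUM1VVVVVmZlVpzdyXZkREVlVWZ1RFZmZVM1VoiIiJzdzN3Lqs3JUzVmZ4d3VVZmZlRFVWd2VYzv7aiJz//9hVZneIh3dlZnZUNFVDMyNXeIl2aM7riJh3ZniJmIhlZmUyNVVUIkRUIRI2nNtRAVeHZoiZmqmHZlMjVVVVVVUyEAE3vIIAAleHd4iIiaqXZUNFVVVVVVVERDNFZRABNGiZmYh2VomYVEVodVVVVVV3dlUyEAATRFeszJmHZniamJq8t1aIZVZ2VWVCAAAjRVaKu5mYiZq87//9y5mGVVZUMzRDEBNERERGh5mZq7ze////7clURVQyIRE0RGdlMzMzVpmbzLvN3v7uzduGVVVVVUM0VmdkMiMyJJiaqqqqhkRFVou6mbupmHZlREREMzRDI6mYiImIYgAAABWt/9p2Z3d2VDM0VEVVVrqph3Z3UQAAAAJquVI1esuYd3d4iHZ4mYq8y5d1IAAAEREREBNYve/tupm925iZmDRpqXQyEAABIjEAAUWbur3//qiKqpmYdwAAAAAAAAARM0QhNXmXZmnO/rdmeJmHdiAAAAAAFFVURERWnMlkM0RWeqhURpqIZEMREUZmit7qdFV6zKZTIiEAA4ljNWh2MVWL7/2EIknLhVeql1REMyAAAVqFREMhAJqqmWIAAAATaaunMSNEVDIAABV2VDEAI6lRAAAAAAAAScyTACM0VVQhAAAkVDIjV1MQAAAAAAAAA1UxABIjRUMzIQACREVndjEAAAAlMAAAAAABERIyIhESIzIzRFZ3ZQAAAAJFUgAAARACREVDIREjRWipdUVlRAAAABREMiEBEhAUVVVVQzNFZmirqHZmZQAAA2ZCEjR3QiNWVVVVVVZ4iallZ4dmZQAUinMRE1ial4qWVVVVZ4iavLcQASIAAHeahBABFGd5vMuGVVVWmqqby2EAAAAAAJhSEAABJFVEaIiHZVVoq7qrpiAAAAAAASEAAAABIzMyESRomHirzN3KYhAAAAAAAgAAAAABMzMyEAE3q83dvN22ETQRIhEBJQAAAAATQzMzMiEUes3cqZdCJGdkREeqqwAAAAEjMzNGZmZUNYq6hjEAE1VURERXdhAAACI0RFVmZ3h2QzVCEAAAAAE1VVISIVMyMzRERVVVVVVFQhAAAAAAAAFFVVQiEYdUVVRERERERDIiMxAAAAABESe6hlVUM5h1VVVVVTMiIiISRmQhIiNWeM7Kq8uXZndlVVZnh1REVEMjV4dlRXiavcchNYu5iDNFVomZmHdmZ3ZVVUMRETRnhzACQiWbqgJXmry6mIdmVmdlQxEREREjIAE1VTFJzTeszMupiHZVRVZlQhIjRUIhABRFVVMTi3iZmYd2ZmVVRVVVQzRWZ2UzNEVWZVQyRQ=="/>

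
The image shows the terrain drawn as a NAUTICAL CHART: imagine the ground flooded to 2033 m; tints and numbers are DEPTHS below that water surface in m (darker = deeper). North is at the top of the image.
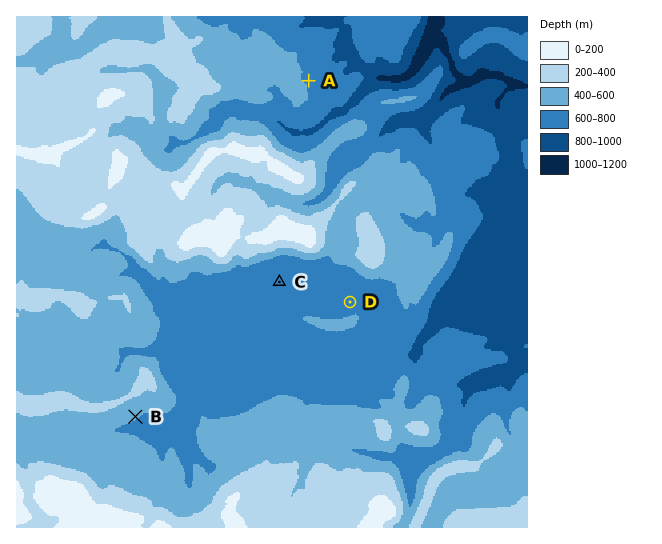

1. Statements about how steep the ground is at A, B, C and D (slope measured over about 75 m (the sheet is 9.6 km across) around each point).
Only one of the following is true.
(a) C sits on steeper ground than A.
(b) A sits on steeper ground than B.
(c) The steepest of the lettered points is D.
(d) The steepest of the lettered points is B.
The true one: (d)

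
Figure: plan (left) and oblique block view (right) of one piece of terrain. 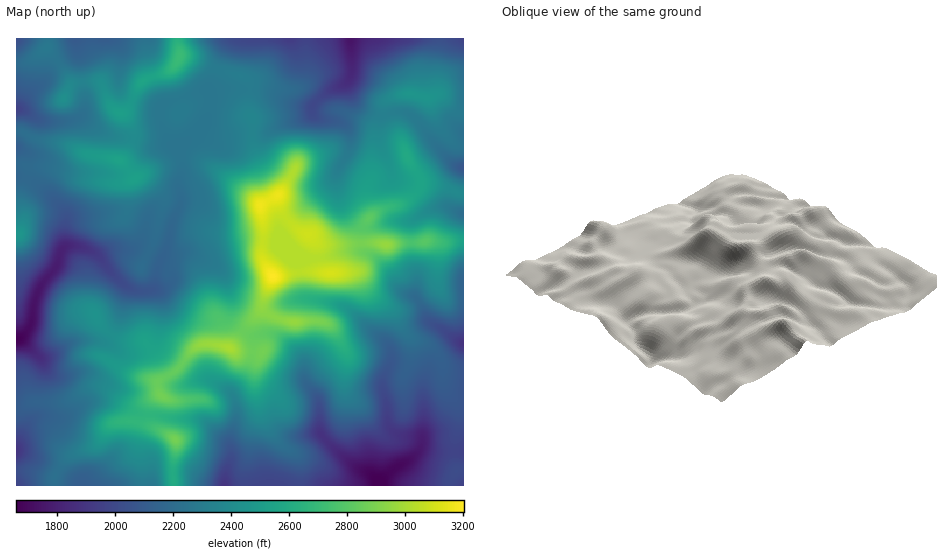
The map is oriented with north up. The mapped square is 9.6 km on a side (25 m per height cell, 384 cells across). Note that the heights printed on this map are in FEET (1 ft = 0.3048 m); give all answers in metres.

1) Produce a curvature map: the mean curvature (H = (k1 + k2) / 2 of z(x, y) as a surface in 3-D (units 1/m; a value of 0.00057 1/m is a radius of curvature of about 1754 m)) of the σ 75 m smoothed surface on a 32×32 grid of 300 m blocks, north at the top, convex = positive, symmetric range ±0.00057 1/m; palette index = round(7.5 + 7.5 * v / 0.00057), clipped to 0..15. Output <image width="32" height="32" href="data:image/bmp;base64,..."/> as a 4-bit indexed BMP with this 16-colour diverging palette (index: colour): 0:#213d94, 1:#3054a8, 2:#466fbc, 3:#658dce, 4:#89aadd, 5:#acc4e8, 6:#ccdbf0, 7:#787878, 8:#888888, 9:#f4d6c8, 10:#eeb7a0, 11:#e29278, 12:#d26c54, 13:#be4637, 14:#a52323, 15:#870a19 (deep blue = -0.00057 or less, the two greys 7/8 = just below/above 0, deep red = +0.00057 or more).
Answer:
<image width="32" height="32" href="data:image/bmp;base64,Qk12AgAAAAAAAHYAAAAoAAAAIAAAACAAAAABAAQAAAAAAAACAAATCwAAEwsAABAAAAAAAAAAlD0hAKhUMAC8b0YAzo1lAN2qiQDoxKwA8NvMAHh4eACIiIgAyNb0AKC37gB4kuIAVGzSADdGvgAjI6UAGQqHAInIV3WFf1gnhmaGmXRamaqnimRplm05RZZoubVGYkmbNpq8dYMvh2OWnMo1hplGmFiWaaVn7/czmKVBSmeYU5l3dlr+umJBgpqKkIqKSnWJmIdEaIZZevJ6fcCbyyuFmpmalnVb+s+AmXtwi5YrdqmXVXllvsUBIppWFouDS3eY1UlVqId/gDuudieMxjiGmYJF3pVmN/nPjdQUfdk3iLcIxzRoumfPyleDU5xjKbtjgLybpZt2dlaXn//8A3phKcDNvKWaVYzGnIaIUDqsc7nQncylMyackm1QAAKakxnm0BqHYWZjaFE9+ovuzCZKwqkEqCfZdoYxX9ir3fwVJqGpQ4NJeVd3RK9WZmVEx1i1+WAmhnh3iFaNZpq6nf///vhmu7qHhphGjVi/pYYQG4fKdWZodZWGJL9oexGfmDIxp0VWZmWGdjj/3GQ1Zpu4S4ZpzMzqZXV7xt9BNpdFnLyYh2ZXrZZ5p1NP9SSqZrtwhlfN3YVneGRVX/mDiUzGKHq8t1SGZ3dnhWqox2lvknv3VVVGl2h3d4gyM1NqfEWWQ1VEvqRph3mqiEKZiVQpaFjfVNeiRnd3h2djmF26rLeVTYmy+lVGd4iKySFIm6nIl1qKtL3/ZYu6lnqlOqmYqbqYNYVkX/mIiZZ4lVh4uYlb12hmhU+UM0Vlh5RnRDVm"/>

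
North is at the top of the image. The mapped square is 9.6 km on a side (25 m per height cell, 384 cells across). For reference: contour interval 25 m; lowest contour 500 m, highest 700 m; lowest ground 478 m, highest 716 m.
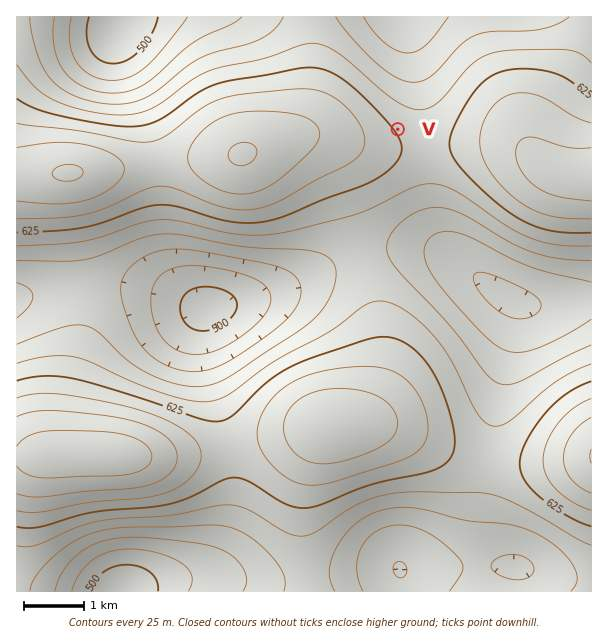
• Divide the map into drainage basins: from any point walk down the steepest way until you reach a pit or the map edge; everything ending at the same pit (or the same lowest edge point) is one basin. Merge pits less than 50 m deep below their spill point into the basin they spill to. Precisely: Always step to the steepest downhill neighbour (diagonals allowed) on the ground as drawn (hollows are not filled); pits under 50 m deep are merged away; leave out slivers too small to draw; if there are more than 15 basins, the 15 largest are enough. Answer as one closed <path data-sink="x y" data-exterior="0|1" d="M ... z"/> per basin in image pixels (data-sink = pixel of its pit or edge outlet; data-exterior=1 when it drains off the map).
<path data-sink="207 308" data-exterior="0" d="M300 139l-24 3-39 14-46 2-84 12-91 6 1 280 165 0 55-10 81-19 24-1 9-4 10-8 11-18 7-27 1-28-4-30-38-132-12-23-15-14z"/><path data-sink="509 299" data-exterior="0" d="M317 134l-27 4 16 2 9 5 11 11 12 23 30 102 12 60-1 28-7 27-11 18-10 8-8 3 25-1 27 4 55 24 41 11 33 1 67-6 1-282-25-1-12-3-13-8-15-13-20-7-36 0-39 4-52 0z"/><path data-sink="119 26" data-exterior="0" d="M309 16l-292 0-1 158 29 1 45-3 101-14 46-2 53-22 12-12 8-27 2-69z"/><path data-sink="399 569" data-exterior="0" d="M368 424l-39 3-9 10-7 15-11 43 0 41 6 52 3 4 281-1-1-133-67 6-33-1-41-11-55-24z"/><path data-sink="122 591" data-exterior="1" d="M327 427l-24 3-81 20-40 6-165 0-1 135 293 1-7-56 0-41 11-43z"/><path data-sink="402 17" data-exterior="1" d="M591 16l-280 0 1 64-5 30-7 16-10 8-12 6 39-6 63 14 52 0 39-4 36 0 20 7 15 13 13 8 35 4 2-2z"/>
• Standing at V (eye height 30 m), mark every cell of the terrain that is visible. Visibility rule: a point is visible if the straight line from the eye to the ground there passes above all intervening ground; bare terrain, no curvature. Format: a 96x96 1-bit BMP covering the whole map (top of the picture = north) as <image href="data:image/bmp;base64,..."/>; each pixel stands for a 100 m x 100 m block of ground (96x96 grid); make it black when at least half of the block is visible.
<image width="96" height="96" href="data:image/bmp;base64,Qk2+BAAAAAAAAD4AAAAoAAAAYAAAAGAAAAABAAEAAAAAAIAEAAATCwAAEwsAAAIAAAAAAAAA////AAAAAAAAAAAAAAAAAAAAAAAAAAAAAAAAAAAAAAAAAAAAAAAAAAAAAAAAAAAAAAAAAAAAAAAAAAAAAAAAAAAAAAAAAAAAAAAAAAAAAAAAAAAAAAAAAAAAAAAAAAAAAAAAAAAAAAAAAAAAAAAAAAAAAAAAAAAAAAAAAAAAAAAAAAAAAAAAAAAAAAAAAAAAAAAAAAAAAAAAAAAAAAAAAAAAAAAAAAAAAAAAAAAAAAAAAAAAAAAAAAAAAAAAAAAAAAAAAAAAAAAAAAAAAAAAAAAAAAAAAAAAAAAAAAAAAAAAAAAAAAAAAAAAAAAAAAAAAAAAAAAAf4AAAAA+AAAAAAAB//gAAAP/gAAAAAAH//8AAB//4AAAAAAP//8A////4AAAAAAf//8f////8AAAAAA///8/////+AAAAAB/////////+AAAAAD//////////AAAAAH//////////gA//////////////4f///////////////////////////////////////////////////////////////////////8f//////////////8A//AB//////////8AAAAAf/////////8AAAAAH/////////8AAAAAB/////////8AAAAAA/////////8AAAAAAP////////8AAAAAAH////////8AAAAAAB////////8AAAAAAA////////8AAAAAAAP///////8AAAAAAAH///////8AAAAAAAD///////8AAAAAAAB///////4AAAAAAAA///////AAAAAAAAAf/////8AAAAAAAAAf/////wAAAAAAAAAP/////gAAAAAAAAAH////+AAAAAAAAAAH////8AAAAAAAAAAD////4AAAAAAAAAAB////wAAAAAAAAAAA//4fwAAAAAAAAAAAf/gPgAAAAAAAAAAAP8APgAAAAAAAAAAABwAfgAAAAAAAAAAAAAAfwAAAAAAAAAAAAAA/4AAAAAAAAAAAAAA/8AAAAAAAAAAAAAB/+AAAAAAAAAAAAAB//AAAAAAAAAAAAAD//AAAAAAAAAAAAAH//gAAAAAAABgAAAf//gAAAAAAAD4AAB///gAAAAAAAH8AB////gAAAAAAAH+AP////gAAAAAAAH/h/////gAAAAAAAP///////AAAAAAAAH//////+AAAAAAAAH//////+AAAAAAAAD//////+AAAAAAAAB//////8AAAAAAAAAD/////8AAAAAAAAAB/////8AAAAAAAAAA/////8AAAAAAAAAAf////4AAAAAAAAAAf////4AAAAAAAAAAP////4AAAAAAAAAAP////4AAAAAAAAAAP////wAAAAAAAAAAP////wAAAAAAAAAAP////gAAAAAAAAAAP////gAAAAAAAAAAP////AAAAAAAAAAAP///+AAAAAAAAAAAf///+AAAAAAAAAAAf///8AAAAAAAAAAA////8AAAAAAAAAAB////8AAAAAAAAAAD////8AAAAAAAAAAH////+AAA="/>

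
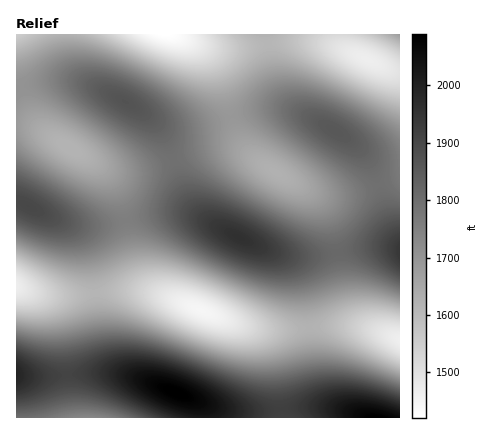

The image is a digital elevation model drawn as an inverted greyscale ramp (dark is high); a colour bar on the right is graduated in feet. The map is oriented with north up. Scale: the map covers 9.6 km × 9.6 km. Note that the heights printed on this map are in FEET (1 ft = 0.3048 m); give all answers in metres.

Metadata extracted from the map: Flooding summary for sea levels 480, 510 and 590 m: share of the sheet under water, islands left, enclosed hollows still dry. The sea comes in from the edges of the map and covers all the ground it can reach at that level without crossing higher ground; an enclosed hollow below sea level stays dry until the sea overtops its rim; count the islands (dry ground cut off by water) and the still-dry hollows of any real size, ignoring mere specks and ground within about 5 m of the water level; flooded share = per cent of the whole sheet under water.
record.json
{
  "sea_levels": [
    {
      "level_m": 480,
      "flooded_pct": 8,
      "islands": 0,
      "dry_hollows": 1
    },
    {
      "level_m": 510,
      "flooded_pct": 28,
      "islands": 0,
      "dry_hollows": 2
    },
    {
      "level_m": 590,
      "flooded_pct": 92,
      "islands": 1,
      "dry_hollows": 0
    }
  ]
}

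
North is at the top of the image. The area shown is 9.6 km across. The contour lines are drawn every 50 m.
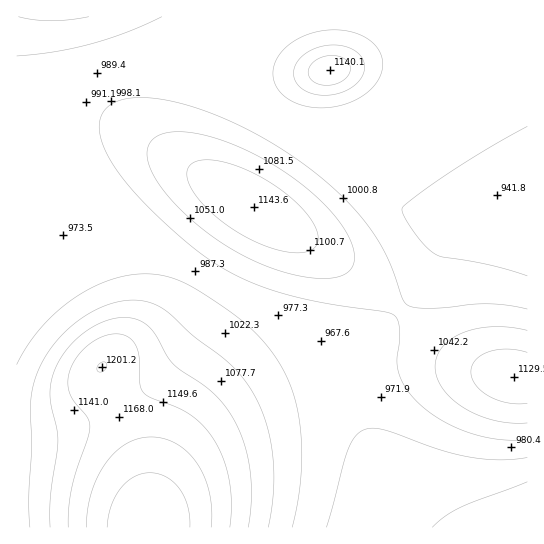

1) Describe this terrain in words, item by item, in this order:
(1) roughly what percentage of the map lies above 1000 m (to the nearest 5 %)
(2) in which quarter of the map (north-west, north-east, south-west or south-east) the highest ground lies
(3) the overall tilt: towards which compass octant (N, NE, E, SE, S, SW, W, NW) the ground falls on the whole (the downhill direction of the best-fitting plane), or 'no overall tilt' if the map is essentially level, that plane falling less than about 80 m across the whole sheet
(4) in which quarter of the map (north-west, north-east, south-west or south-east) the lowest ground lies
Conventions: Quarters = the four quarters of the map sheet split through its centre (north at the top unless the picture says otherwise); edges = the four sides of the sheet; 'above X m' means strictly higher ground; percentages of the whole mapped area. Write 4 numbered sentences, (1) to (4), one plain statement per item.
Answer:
(1) About 45 % of the map lies above 1000 m.
(2) The highest point lies in the south-west quarter of the map.
(3) Overall the map slopes down towards the north-east.
(4) The lowest ground is in the south-east quarter.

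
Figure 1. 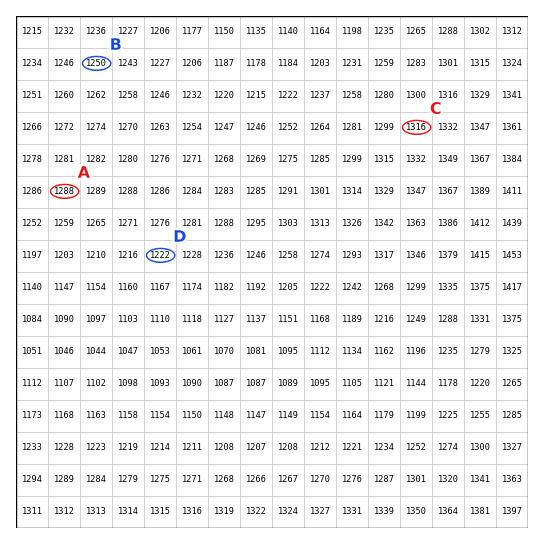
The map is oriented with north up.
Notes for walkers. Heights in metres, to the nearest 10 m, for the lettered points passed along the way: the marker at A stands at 1290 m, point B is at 1250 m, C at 1320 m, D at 1220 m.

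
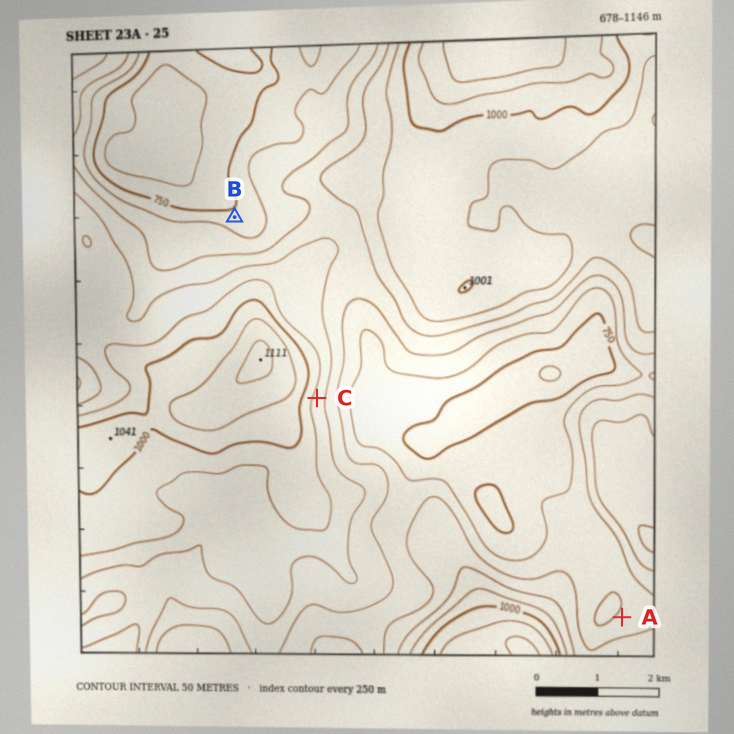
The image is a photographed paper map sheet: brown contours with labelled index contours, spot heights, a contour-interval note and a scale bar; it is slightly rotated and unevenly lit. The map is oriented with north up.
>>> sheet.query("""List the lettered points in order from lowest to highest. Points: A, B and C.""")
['B', 'A', 'C']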